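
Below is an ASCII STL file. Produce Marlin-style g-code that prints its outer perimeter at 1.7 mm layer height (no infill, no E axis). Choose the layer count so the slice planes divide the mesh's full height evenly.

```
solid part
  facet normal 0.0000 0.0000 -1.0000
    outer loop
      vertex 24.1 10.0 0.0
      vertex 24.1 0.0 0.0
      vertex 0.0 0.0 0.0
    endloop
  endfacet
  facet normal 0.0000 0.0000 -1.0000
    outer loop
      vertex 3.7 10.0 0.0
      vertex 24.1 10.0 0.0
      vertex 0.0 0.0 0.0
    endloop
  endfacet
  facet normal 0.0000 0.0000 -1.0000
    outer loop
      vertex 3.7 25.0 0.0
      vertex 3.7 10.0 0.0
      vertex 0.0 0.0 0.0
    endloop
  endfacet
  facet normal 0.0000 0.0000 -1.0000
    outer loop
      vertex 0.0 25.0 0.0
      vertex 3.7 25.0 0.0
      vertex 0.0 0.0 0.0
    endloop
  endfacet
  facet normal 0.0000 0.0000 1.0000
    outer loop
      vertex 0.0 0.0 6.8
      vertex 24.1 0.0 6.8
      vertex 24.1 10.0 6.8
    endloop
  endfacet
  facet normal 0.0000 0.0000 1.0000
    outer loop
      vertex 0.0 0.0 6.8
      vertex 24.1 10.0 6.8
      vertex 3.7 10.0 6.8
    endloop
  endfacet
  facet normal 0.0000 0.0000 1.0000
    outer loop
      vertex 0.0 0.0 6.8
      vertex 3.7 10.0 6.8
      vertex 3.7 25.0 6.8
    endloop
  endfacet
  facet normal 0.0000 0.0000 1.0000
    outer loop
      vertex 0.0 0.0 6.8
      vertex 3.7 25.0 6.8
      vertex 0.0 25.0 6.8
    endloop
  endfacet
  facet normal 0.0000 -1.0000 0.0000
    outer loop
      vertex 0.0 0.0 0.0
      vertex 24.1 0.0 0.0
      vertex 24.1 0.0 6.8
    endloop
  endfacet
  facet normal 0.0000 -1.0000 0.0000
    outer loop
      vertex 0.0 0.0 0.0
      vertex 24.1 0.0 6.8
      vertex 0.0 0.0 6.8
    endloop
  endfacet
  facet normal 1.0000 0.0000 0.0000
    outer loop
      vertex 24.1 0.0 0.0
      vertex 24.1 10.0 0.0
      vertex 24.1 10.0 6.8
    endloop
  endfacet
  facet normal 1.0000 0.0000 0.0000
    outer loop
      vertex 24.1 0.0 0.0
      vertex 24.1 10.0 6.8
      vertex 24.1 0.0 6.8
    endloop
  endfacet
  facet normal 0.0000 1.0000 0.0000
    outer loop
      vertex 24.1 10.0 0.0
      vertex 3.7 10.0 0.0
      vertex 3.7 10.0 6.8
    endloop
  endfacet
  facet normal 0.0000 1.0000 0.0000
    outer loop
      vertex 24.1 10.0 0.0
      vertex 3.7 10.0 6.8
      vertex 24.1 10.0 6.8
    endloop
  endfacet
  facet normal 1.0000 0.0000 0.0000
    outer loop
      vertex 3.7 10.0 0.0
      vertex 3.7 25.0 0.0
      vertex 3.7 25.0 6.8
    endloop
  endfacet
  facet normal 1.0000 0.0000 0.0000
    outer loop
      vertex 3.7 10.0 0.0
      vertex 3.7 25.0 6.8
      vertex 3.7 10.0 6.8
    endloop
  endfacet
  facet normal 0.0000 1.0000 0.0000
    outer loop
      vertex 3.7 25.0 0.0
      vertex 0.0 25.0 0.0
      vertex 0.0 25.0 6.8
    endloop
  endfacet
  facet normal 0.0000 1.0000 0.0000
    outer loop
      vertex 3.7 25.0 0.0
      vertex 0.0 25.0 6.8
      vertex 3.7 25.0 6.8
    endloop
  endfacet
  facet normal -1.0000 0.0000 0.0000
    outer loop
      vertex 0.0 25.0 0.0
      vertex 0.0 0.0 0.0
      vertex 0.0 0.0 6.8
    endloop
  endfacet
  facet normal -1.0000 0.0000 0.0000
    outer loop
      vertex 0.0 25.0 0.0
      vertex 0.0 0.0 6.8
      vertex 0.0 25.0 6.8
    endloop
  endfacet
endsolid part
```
; perimeter-only toolpath
G21 ; units = mm
G90 ; absolute positioning
G28 ; home
; layer 1
G0 Z1.7
G0 X0.0 Y0.0
G1 X24.1 Y0.0
G1 X24.1 Y10.0
G1 X3.7 Y10.0
G1 X3.7 Y25.0
G1 X0.0 Y25.0
G1 X0.0 Y0.0
; layer 2
G0 Z3.4
G0 X0.0 Y0.0
G1 X24.1 Y0.0
G1 X24.1 Y10.0
G1 X3.7 Y10.0
G1 X3.7 Y25.0
G1 X0.0 Y25.0
G1 X0.0 Y0.0
; layer 3
G0 Z5.1
G0 X0.0 Y0.0
G1 X24.1 Y0.0
G1 X24.1 Y10.0
G1 X3.7 Y10.0
G1 X3.7 Y25.0
G1 X0.0 Y25.0
G1 X0.0 Y0.0
; layer 4
G0 Z6.8
G0 X0.0 Y0.0
G1 X24.1 Y0.0
G1 X24.1 Y10.0
G1 X3.7 Y10.0
G1 X3.7 Y25.0
G1 X0.0 Y25.0
G1 X0.0 Y0.0
M2 ; end

The solid is an L-shaped prism: outer 24.1 × 25 mm, arm thicknesses ≈ 10 mm (horizontal) and 3.7 mm (vertical), extruded 6.8 mm in z. Slicing at Δz = 1.7 mm — 4 equal slices spanning the solid's height, so layer i sits at z = i·h/4 — gives 4 non-empty perimeters. Each is a 6-segment closed polygon; G0 lifts to the layer z and rapids to the start vertex, then G1 traces the edges.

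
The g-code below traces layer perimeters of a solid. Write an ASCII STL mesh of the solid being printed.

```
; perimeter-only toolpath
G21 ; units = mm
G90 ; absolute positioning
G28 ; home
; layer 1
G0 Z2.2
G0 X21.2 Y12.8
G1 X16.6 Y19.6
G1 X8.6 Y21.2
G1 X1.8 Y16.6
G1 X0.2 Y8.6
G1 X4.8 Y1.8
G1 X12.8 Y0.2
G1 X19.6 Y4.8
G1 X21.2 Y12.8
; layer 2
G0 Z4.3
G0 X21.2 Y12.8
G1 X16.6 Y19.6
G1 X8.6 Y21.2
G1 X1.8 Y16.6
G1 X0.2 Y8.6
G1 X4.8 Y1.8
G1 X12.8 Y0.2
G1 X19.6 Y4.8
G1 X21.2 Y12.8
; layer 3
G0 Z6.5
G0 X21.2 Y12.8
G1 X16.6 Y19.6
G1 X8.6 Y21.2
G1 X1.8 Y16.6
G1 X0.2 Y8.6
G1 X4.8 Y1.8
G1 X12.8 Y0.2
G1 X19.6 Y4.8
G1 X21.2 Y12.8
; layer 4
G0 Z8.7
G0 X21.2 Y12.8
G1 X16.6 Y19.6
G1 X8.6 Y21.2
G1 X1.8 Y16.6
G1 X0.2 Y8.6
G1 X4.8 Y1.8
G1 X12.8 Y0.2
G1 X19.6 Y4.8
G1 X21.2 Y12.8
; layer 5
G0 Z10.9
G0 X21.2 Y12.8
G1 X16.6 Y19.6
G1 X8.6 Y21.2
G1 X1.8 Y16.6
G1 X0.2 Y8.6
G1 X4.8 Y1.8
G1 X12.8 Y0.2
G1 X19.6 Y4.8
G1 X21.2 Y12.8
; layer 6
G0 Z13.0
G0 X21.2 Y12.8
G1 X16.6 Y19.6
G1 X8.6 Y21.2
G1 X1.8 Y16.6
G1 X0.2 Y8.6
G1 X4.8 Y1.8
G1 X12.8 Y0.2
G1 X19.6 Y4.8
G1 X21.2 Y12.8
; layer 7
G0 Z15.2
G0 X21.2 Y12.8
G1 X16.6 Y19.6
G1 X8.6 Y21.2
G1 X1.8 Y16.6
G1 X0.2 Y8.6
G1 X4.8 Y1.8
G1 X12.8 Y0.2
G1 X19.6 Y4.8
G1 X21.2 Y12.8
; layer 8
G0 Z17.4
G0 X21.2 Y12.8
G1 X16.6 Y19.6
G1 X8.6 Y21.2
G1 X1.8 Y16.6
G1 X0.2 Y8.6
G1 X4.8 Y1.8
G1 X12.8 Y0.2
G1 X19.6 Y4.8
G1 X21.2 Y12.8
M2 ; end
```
solid part
  facet normal 0.0000 0.0000 -1.0000
    outer loop
      vertex 8.6 21.2 0.0
      vertex 16.6 19.6 0.0
      vertex 21.2 12.8 0.0
    endloop
  endfacet
  facet normal 0.0000 0.0000 -1.0000
    outer loop
      vertex 1.8 16.6 0.0
      vertex 8.6 21.2 0.0
      vertex 21.2 12.8 0.0
    endloop
  endfacet
  facet normal 0.0000 0.0000 -1.0000
    outer loop
      vertex 0.2 8.6 0.0
      vertex 1.8 16.6 0.0
      vertex 21.2 12.8 0.0
    endloop
  endfacet
  facet normal 0.0000 0.0000 -1.0000
    outer loop
      vertex 4.8 1.8 0.0
      vertex 0.2 8.6 0.0
      vertex 21.2 12.8 0.0
    endloop
  endfacet
  facet normal 0.0000 0.0000 -1.0000
    outer loop
      vertex 12.8 0.2 0.0
      vertex 4.8 1.8 0.0
      vertex 21.2 12.8 0.0
    endloop
  endfacet
  facet normal 0.0000 0.0000 -1.0000
    outer loop
      vertex 19.6 4.8 0.0
      vertex 12.8 0.2 0.0
      vertex 21.2 12.8 0.0
    endloop
  endfacet
  facet normal 0.0000 0.0000 1.0000
    outer loop
      vertex 21.2 12.8 17.4
      vertex 16.6 19.6 17.4
      vertex 8.6 21.2 17.4
    endloop
  endfacet
  facet normal 0.0000 0.0000 1.0000
    outer loop
      vertex 21.2 12.8 17.4
      vertex 8.6 21.2 17.4
      vertex 1.8 16.6 17.4
    endloop
  endfacet
  facet normal 0.0000 0.0000 1.0000
    outer loop
      vertex 21.2 12.8 17.4
      vertex 1.8 16.6 17.4
      vertex 0.2 8.6 17.4
    endloop
  endfacet
  facet normal 0.0000 0.0000 1.0000
    outer loop
      vertex 21.2 12.8 17.4
      vertex 0.2 8.6 17.4
      vertex 4.8 1.8 17.4
    endloop
  endfacet
  facet normal 0.0000 0.0000 1.0000
    outer loop
      vertex 21.2 12.8 17.4
      vertex 4.8 1.8 17.4
      vertex 12.8 0.2 17.4
    endloop
  endfacet
  facet normal 0.0000 0.0000 1.0000
    outer loop
      vertex 21.2 12.8 17.4
      vertex 12.8 0.2 17.4
      vertex 19.6 4.8 17.4
    endloop
  endfacet
  facet normal 0.8283 0.5603 0.0000
    outer loop
      vertex 21.2 12.8 0.0
      vertex 16.6 19.6 0.0
      vertex 16.6 19.6 17.4
    endloop
  endfacet
  facet normal 0.8283 0.5603 0.0000
    outer loop
      vertex 21.2 12.8 0.0
      vertex 16.6 19.6 17.4
      vertex 21.2 12.8 17.4
    endloop
  endfacet
  facet normal 0.1961 0.9806 0.0000
    outer loop
      vertex 16.6 19.6 0.0
      vertex 8.6 21.2 0.0
      vertex 8.6 21.2 17.4
    endloop
  endfacet
  facet normal 0.1961 0.9806 0.0000
    outer loop
      vertex 16.6 19.6 0.0
      vertex 8.6 21.2 17.4
      vertex 16.6 19.6 17.4
    endloop
  endfacet
  facet normal -0.5603 0.8283 0.0000
    outer loop
      vertex 8.6 21.2 0.0
      vertex 1.8 16.6 0.0
      vertex 1.8 16.6 17.4
    endloop
  endfacet
  facet normal -0.5603 0.8283 0.0000
    outer loop
      vertex 8.6 21.2 0.0
      vertex 1.8 16.6 17.4
      vertex 8.6 21.2 17.4
    endloop
  endfacet
  facet normal -0.9806 0.1961 0.0000
    outer loop
      vertex 1.8 16.6 0.0
      vertex 0.2 8.6 0.0
      vertex 0.2 8.6 17.4
    endloop
  endfacet
  facet normal -0.9806 0.1961 0.0000
    outer loop
      vertex 1.8 16.6 0.0
      vertex 0.2 8.6 17.4
      vertex 1.8 16.6 17.4
    endloop
  endfacet
  facet normal -0.8283 -0.5603 0.0000
    outer loop
      vertex 0.2 8.6 0.0
      vertex 4.8 1.8 0.0
      vertex 4.8 1.8 17.4
    endloop
  endfacet
  facet normal -0.8283 -0.5603 0.0000
    outer loop
      vertex 0.2 8.6 0.0
      vertex 4.8 1.8 17.4
      vertex 0.2 8.6 17.4
    endloop
  endfacet
  facet normal -0.1961 -0.9806 0.0000
    outer loop
      vertex 4.8 1.8 0.0
      vertex 12.8 0.2 0.0
      vertex 12.8 0.2 17.4
    endloop
  endfacet
  facet normal -0.1961 -0.9806 0.0000
    outer loop
      vertex 4.8 1.8 0.0
      vertex 12.8 0.2 17.4
      vertex 4.8 1.8 17.4
    endloop
  endfacet
  facet normal 0.5603 -0.8283 0.0000
    outer loop
      vertex 12.8 0.2 0.0
      vertex 19.6 4.8 0.0
      vertex 19.6 4.8 17.4
    endloop
  endfacet
  facet normal 0.5603 -0.8283 0.0000
    outer loop
      vertex 12.8 0.2 0.0
      vertex 19.6 4.8 17.4
      vertex 12.8 0.2 17.4
    endloop
  endfacet
  facet normal 0.9806 -0.1961 0.0000
    outer loop
      vertex 19.6 4.8 0.0
      vertex 21.2 12.8 0.0
      vertex 21.2 12.8 17.4
    endloop
  endfacet
  facet normal 0.9806 -0.1961 0.0000
    outer loop
      vertex 19.6 4.8 0.0
      vertex 21.2 12.8 17.4
      vertex 19.6 4.8 17.4
    endloop
  endfacet
endsolid part

The G0 Z moves step by Δz≈2.2 mm. Every layer's G1 loop is the same polygon, so the solid is a straight extrusion of it from z=0 to z≈17.4. Closing with flat bottom and top caps and triangulating gives 28 facets — a regular 8-sided prism (a cylinder approximated with 8 flat sides), circumscribed radius ≈ 10.7 mm, height ≈ 17.4 mm.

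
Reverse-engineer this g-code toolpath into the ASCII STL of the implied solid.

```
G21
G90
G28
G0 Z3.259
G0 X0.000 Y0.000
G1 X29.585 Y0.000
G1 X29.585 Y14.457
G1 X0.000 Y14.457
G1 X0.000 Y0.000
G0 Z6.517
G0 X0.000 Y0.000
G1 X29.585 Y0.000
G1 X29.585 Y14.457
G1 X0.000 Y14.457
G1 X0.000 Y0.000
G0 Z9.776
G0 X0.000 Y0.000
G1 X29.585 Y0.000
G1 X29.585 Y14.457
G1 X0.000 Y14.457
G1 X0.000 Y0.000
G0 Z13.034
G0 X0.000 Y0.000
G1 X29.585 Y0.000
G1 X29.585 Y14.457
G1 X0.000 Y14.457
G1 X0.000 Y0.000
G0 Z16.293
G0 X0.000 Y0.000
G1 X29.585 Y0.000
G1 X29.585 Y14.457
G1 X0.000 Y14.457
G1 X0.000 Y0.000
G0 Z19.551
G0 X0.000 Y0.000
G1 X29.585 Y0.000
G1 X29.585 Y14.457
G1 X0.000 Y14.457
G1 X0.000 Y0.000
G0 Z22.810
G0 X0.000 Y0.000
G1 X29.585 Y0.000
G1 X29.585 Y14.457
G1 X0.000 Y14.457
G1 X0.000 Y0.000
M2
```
solid part
  facet normal 0.0000 0.0000 -1.0000
    outer loop
      vertex 29.585 14.457 0.000
      vertex 29.585 0.000 0.000
      vertex 0.000 0.000 0.000
    endloop
  endfacet
  facet normal 0.0000 0.0000 -1.0000
    outer loop
      vertex 0.000 14.457 0.000
      vertex 29.585 14.457 0.000
      vertex 0.000 0.000 0.000
    endloop
  endfacet
  facet normal 0.0000 0.0000 1.0000
    outer loop
      vertex 0.000 0.000 22.810
      vertex 29.585 0.000 22.810
      vertex 29.585 14.457 22.810
    endloop
  endfacet
  facet normal 0.0000 0.0000 1.0000
    outer loop
      vertex 0.000 0.000 22.810
      vertex 29.585 14.457 22.810
      vertex 0.000 14.457 22.810
    endloop
  endfacet
  facet normal 0.0000 -1.0000 0.0000
    outer loop
      vertex 0.000 0.000 0.000
      vertex 29.585 0.000 0.000
      vertex 29.585 0.000 22.810
    endloop
  endfacet
  facet normal 0.0000 -1.0000 0.0000
    outer loop
      vertex 0.000 0.000 0.000
      vertex 29.585 0.000 22.810
      vertex 0.000 0.000 22.810
    endloop
  endfacet
  facet normal 0.0000 1.0000 0.0000
    outer loop
      vertex 29.585 14.457 22.810
      vertex 29.585 14.457 0.000
      vertex 0.000 14.457 0.000
    endloop
  endfacet
  facet normal 0.0000 1.0000 0.0000
    outer loop
      vertex 0.000 14.457 22.810
      vertex 29.585 14.457 22.810
      vertex 0.000 14.457 0.000
    endloop
  endfacet
  facet normal -1.0000 0.0000 0.0000
    outer loop
      vertex 0.000 14.457 22.810
      vertex 0.000 14.457 0.000
      vertex 0.000 0.000 0.000
    endloop
  endfacet
  facet normal -1.0000 0.0000 0.0000
    outer loop
      vertex 0.000 0.000 22.810
      vertex 0.000 14.457 22.810
      vertex 0.000 0.000 0.000
    endloop
  endfacet
  facet normal 1.0000 0.0000 0.0000
    outer loop
      vertex 29.585 0.000 0.000
      vertex 29.585 14.457 0.000
      vertex 29.585 14.457 22.810
    endloop
  endfacet
  facet normal 1.0000 0.0000 0.0000
    outer loop
      vertex 29.585 0.000 0.000
      vertex 29.585 14.457 22.810
      vertex 29.585 0.000 22.810
    endloop
  endfacet
endsolid part

The G0 Z moves step by Δz≈3.259 mm. Every layer's G1 loop is the same polygon, so the solid is a straight extrusion of it from z=0 to z≈22.8. Closing with flat bottom and top caps and triangulating gives 12 facets — a rectangular box, roughly 29.6 × 14.5 mm footprint and 22.8 mm tall.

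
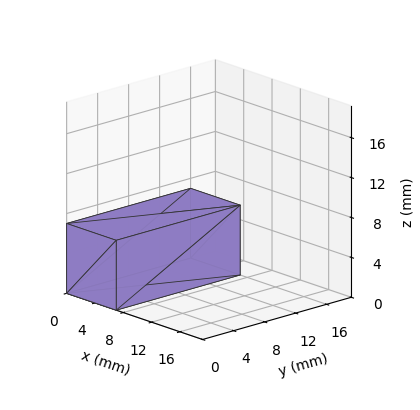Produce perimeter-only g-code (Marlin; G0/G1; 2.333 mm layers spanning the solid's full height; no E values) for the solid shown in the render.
Reading the render: the shape is a rectangular box, roughly 7 × 16 mm footprint and 7 mm tall (dimensions read to the nearest mm from the axis ticks). For the g-code, the solid's height is divided into equal slices at the stated Δz and each level perimeter traced with G1 moves after a G0 lift.

; perimeter-only toolpath
G21 ; units = mm
G90 ; absolute positioning
G28 ; home
; layer 1
G0 Z2.333
G0 X0.000 Y0.000
G1 X7.000 Y0.000
G1 X7.000 Y16.000
G1 X0.000 Y16.000
G1 X0.000 Y0.000
; layer 2
G0 Z4.667
G0 X0.000 Y0.000
G1 X7.000 Y0.000
G1 X7.000 Y16.000
G1 X0.000 Y16.000
G1 X0.000 Y0.000
; layer 3
G0 Z7.000
G0 X0.000 Y0.000
G1 X7.000 Y0.000
G1 X7.000 Y16.000
G1 X0.000 Y16.000
G1 X0.000 Y0.000
M2 ; end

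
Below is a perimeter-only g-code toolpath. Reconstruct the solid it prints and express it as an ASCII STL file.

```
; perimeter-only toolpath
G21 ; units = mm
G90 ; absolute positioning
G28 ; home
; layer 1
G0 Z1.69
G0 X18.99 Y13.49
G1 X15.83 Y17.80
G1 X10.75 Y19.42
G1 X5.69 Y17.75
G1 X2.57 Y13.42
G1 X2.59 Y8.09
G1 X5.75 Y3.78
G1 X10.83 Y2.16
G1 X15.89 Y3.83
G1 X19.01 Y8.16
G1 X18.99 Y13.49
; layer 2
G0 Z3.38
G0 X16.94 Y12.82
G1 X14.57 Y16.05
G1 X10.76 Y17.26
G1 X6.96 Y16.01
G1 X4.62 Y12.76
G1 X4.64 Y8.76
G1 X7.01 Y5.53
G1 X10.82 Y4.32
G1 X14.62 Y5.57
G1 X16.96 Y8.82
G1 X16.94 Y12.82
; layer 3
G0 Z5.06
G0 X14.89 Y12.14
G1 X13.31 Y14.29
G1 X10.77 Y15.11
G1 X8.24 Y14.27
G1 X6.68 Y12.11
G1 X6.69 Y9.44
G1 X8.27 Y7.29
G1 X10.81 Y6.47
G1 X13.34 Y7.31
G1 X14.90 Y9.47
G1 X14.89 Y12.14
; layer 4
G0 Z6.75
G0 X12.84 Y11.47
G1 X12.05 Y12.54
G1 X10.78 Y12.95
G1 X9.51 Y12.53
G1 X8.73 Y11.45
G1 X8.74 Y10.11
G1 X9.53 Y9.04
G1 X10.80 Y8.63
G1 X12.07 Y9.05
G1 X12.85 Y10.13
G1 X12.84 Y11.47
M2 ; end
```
solid part
  facet normal 0.0000 0.0000 -1.0000
    outer loop
      vertex 10.74 21.58 0.00
      vertex 17.09 19.55 0.00
      vertex 21.04 14.17 0.00
    endloop
  endfacet
  facet normal 0.0000 0.0000 -1.0000
    outer loop
      vertex 4.41 19.49 0.00
      vertex 10.74 21.58 0.00
      vertex 21.04 14.17 0.00
    endloop
  endfacet
  facet normal 0.0000 0.0000 -1.0000
    outer loop
      vertex 0.51 14.08 0.00
      vertex 4.41 19.49 0.00
      vertex 21.04 14.17 0.00
    endloop
  endfacet
  facet normal 0.0000 0.0000 -1.0000
    outer loop
      vertex 0.54 7.41 0.00
      vertex 0.51 14.08 0.00
      vertex 21.04 14.17 0.00
    endloop
  endfacet
  facet normal 0.0000 0.0000 -1.0000
    outer loop
      vertex 4.49 2.03 0.00
      vertex 0.54 7.41 0.00
      vertex 21.04 14.17 0.00
    endloop
  endfacet
  facet normal 0.0000 0.0000 -1.0000
    outer loop
      vertex 10.84 0.00 0.00
      vertex 4.49 2.03 0.00
      vertex 21.04 14.17 0.00
    endloop
  endfacet
  facet normal 0.0000 0.0000 -1.0000
    outer loop
      vertex 17.17 2.09 0.00
      vertex 10.84 0.00 0.00
      vertex 21.04 14.17 0.00
    endloop
  endfacet
  facet normal 0.0000 0.0000 -1.0000
    outer loop
      vertex 21.07 7.50 0.00
      vertex 17.17 2.09 0.00
      vertex 21.04 14.17 0.00
    endloop
  endfacet
  facet normal 0.5120 0.3759 0.7724
    outer loop
      vertex 21.04 14.17 0.00
      vertex 17.09 19.55 0.00
      vertex 10.79 10.79 8.44
    endloop
  endfacet
  facet normal 0.1934 0.6050 0.7723
    outer loop
      vertex 17.09 19.55 0.00
      vertex 10.74 21.58 0.00
      vertex 10.79 10.79 8.44
    endloop
  endfacet
  facet normal -0.1992 0.6032 0.7723
    outer loop
      vertex 10.74 21.58 0.00
      vertex 4.41 19.49 0.00
      vertex 10.79 10.79 8.44
    endloop
  endfacet
  facet normal -0.5152 0.3714 0.7724
    outer loop
      vertex 4.41 19.49 0.00
      vertex 0.51 14.08 0.00
      vertex 10.79 10.79 8.44
    endloop
  endfacet
  facet normal -0.6351 -0.0029 0.7724
    outer loop
      vertex 0.51 14.08 0.00
      vertex 0.54 7.41 0.00
      vertex 10.79 10.79 8.44
    endloop
  endfacet
  facet normal -0.5120 -0.3759 0.7724
    outer loop
      vertex 0.54 7.41 0.00
      vertex 4.49 2.03 0.00
      vertex 10.79 10.79 8.44
    endloop
  endfacet
  facet normal -0.1934 -0.6050 0.7723
    outer loop
      vertex 4.49 2.03 0.00
      vertex 10.84 0.00 0.00
      vertex 10.79 10.79 8.44
    endloop
  endfacet
  facet normal 0.1992 -0.6032 0.7723
    outer loop
      vertex 10.84 0.00 0.00
      vertex 17.17 2.09 0.00
      vertex 10.79 10.79 8.44
    endloop
  endfacet
  facet normal 0.5152 -0.3714 0.7724
    outer loop
      vertex 17.17 2.09 0.00
      vertex 21.07 7.50 0.00
      vertex 10.79 10.79 8.44
    endloop
  endfacet
  facet normal 0.6351 0.0029 0.7724
    outer loop
      vertex 21.07 7.50 0.00
      vertex 21.04 14.17 0.00
      vertex 10.79 10.79 8.44
    endloop
  endfacet
endsolid part

The G0 Z moves step by Δz≈1.69 mm. The G1 loops shrink linearly with z, so the solid tapers from its base footprint up to z≈8.44. Closing with a flat bottom cap and the tapered top and triangulating gives 18 facets — a regular 10-sided pyramid, base circumscribed radius ≈ 10.8 mm, apex at z ≈ 8.44 mm.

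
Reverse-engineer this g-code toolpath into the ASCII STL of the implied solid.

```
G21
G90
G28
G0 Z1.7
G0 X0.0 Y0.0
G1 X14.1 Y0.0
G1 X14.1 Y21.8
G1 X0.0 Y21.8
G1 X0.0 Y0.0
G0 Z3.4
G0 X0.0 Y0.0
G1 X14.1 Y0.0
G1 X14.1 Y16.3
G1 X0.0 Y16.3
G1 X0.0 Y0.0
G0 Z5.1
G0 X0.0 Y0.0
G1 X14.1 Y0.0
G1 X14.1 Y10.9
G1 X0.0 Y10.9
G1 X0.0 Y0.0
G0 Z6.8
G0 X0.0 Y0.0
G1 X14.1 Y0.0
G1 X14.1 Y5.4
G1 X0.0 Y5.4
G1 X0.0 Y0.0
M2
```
solid part
  facet normal 0.0000 0.0000 -1.0000
    outer loop
      vertex 14.1 27.2 0.0
      vertex 14.1 0.0 0.0
      vertex 0.0 0.0 0.0
    endloop
  endfacet
  facet normal 0.0000 0.0000 -1.0000
    outer loop
      vertex 0.0 27.2 0.0
      vertex 14.1 27.2 0.0
      vertex 0.0 0.0 0.0
    endloop
  endfacet
  facet normal 0.0000 -1.0000 0.0000
    outer loop
      vertex 0.0 0.0 0.0
      vertex 14.1 0.0 0.0
      vertex 14.1 0.0 8.5
    endloop
  endfacet
  facet normal 0.0000 -1.0000 0.0000
    outer loop
      vertex 0.0 0.0 0.0
      vertex 14.1 0.0 8.5
      vertex 0.0 0.0 8.5
    endloop
  endfacet
  facet normal 0.0000 0.2983 0.9545
    outer loop
      vertex 0.0 0.0 8.5
      vertex 14.1 0.0 8.5
      vertex 14.1 27.2 0.0
    endloop
  endfacet
  facet normal 0.0000 0.2983 0.9545
    outer loop
      vertex 0.0 0.0 8.5
      vertex 14.1 27.2 0.0
      vertex 0.0 27.2 0.0
    endloop
  endfacet
  facet normal -1.0000 0.0000 0.0000
    outer loop
      vertex 0.0 0.0 8.5
      vertex 0.0 27.2 0.0
      vertex 0.0 0.0 0.0
    endloop
  endfacet
  facet normal 1.0000 0.0000 0.0000
    outer loop
      vertex 14.1 0.0 0.0
      vertex 14.1 27.2 0.0
      vertex 14.1 0.0 8.5
    endloop
  endfacet
endsolid part

The G0 Z moves step by Δz≈1.7 mm. The G1 loops shrink linearly with z, so the solid tapers from its base footprint up to z≈8.5. Closing with a flat bottom cap and the tapered top and triangulating gives 8 facets — a wedge (ramp): 14.1 × 27.2 mm base, rising to 8.5 mm along the y=0 edge and sloping linearly to z=0 at y=27.2.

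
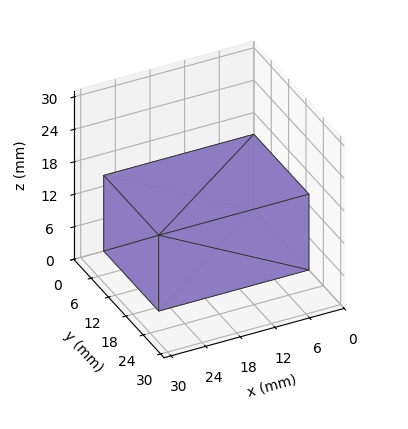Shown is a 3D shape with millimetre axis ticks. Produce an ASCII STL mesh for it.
Reading the render: the shape is a rectangular box, roughly 26 × 19 mm footprint and 14 mm tall (dimensions read to the nearest mm from the axis ticks). For the STL, each face is triangulated and given an outward normal.

solid part
  facet normal 0.0000 0.0000 -1.0000
    outer loop
      vertex 26.000 19.000 0.000
      vertex 26.000 0.000 0.000
      vertex 0.000 0.000 0.000
    endloop
  endfacet
  facet normal 0.0000 0.0000 -1.0000
    outer loop
      vertex 0.000 19.000 0.000
      vertex 26.000 19.000 0.000
      vertex 0.000 0.000 0.000
    endloop
  endfacet
  facet normal 0.0000 0.0000 1.0000
    outer loop
      vertex 0.000 0.000 14.000
      vertex 26.000 0.000 14.000
      vertex 26.000 19.000 14.000
    endloop
  endfacet
  facet normal 0.0000 0.0000 1.0000
    outer loop
      vertex 0.000 0.000 14.000
      vertex 26.000 19.000 14.000
      vertex 0.000 19.000 14.000
    endloop
  endfacet
  facet normal 0.0000 -1.0000 0.0000
    outer loop
      vertex 0.000 0.000 0.000
      vertex 26.000 0.000 0.000
      vertex 26.000 0.000 14.000
    endloop
  endfacet
  facet normal 0.0000 -1.0000 0.0000
    outer loop
      vertex 0.000 0.000 0.000
      vertex 26.000 0.000 14.000
      vertex 0.000 0.000 14.000
    endloop
  endfacet
  facet normal 0.0000 1.0000 0.0000
    outer loop
      vertex 26.000 19.000 14.000
      vertex 26.000 19.000 0.000
      vertex 0.000 19.000 0.000
    endloop
  endfacet
  facet normal 0.0000 1.0000 0.0000
    outer loop
      vertex 0.000 19.000 14.000
      vertex 26.000 19.000 14.000
      vertex 0.000 19.000 0.000
    endloop
  endfacet
  facet normal -1.0000 0.0000 0.0000
    outer loop
      vertex 0.000 19.000 14.000
      vertex 0.000 19.000 0.000
      vertex 0.000 0.000 0.000
    endloop
  endfacet
  facet normal -1.0000 0.0000 0.0000
    outer loop
      vertex 0.000 0.000 14.000
      vertex 0.000 19.000 14.000
      vertex 0.000 0.000 0.000
    endloop
  endfacet
  facet normal 1.0000 0.0000 0.0000
    outer loop
      vertex 26.000 0.000 0.000
      vertex 26.000 19.000 0.000
      vertex 26.000 19.000 14.000
    endloop
  endfacet
  facet normal 1.0000 0.0000 0.0000
    outer loop
      vertex 26.000 0.000 0.000
      vertex 26.000 19.000 14.000
      vertex 26.000 0.000 14.000
    endloop
  endfacet
endsolid part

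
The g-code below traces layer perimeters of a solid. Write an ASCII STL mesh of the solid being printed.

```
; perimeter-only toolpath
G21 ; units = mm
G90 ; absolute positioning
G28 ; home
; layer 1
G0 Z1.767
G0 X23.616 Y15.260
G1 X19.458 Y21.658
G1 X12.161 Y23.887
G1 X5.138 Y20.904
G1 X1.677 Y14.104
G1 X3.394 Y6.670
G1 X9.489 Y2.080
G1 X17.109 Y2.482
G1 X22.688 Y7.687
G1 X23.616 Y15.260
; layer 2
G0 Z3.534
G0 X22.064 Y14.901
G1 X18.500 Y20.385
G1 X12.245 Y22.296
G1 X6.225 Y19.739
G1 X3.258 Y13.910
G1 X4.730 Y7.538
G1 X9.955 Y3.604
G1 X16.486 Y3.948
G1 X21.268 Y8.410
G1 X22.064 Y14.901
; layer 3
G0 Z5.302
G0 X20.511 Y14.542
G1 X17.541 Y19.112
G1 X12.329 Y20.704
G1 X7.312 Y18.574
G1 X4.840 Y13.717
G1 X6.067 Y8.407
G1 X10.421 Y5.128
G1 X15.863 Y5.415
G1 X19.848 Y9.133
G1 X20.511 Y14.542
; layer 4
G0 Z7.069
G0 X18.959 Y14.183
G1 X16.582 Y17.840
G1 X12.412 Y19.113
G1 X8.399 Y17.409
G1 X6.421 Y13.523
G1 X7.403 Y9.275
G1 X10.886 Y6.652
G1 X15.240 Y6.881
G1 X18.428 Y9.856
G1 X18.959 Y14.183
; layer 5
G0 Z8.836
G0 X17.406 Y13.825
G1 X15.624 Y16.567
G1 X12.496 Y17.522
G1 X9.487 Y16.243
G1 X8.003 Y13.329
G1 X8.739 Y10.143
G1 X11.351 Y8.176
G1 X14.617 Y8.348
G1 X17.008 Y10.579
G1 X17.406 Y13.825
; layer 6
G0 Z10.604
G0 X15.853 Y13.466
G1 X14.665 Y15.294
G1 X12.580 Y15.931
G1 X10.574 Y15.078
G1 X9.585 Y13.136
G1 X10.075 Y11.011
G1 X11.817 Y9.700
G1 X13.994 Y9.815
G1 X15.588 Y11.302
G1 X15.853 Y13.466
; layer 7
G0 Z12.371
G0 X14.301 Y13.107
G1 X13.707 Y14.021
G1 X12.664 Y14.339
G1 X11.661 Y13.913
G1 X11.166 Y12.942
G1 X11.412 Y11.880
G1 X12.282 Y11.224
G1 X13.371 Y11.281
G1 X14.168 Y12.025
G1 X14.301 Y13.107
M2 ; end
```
solid part
  facet normal 0.0000 0.0000 -1.0000
    outer loop
      vertex 12.077 25.478 0.000
      vertex 20.417 22.931 0.000
      vertex 25.169 15.619 0.000
    endloop
  endfacet
  facet normal 0.0000 0.0000 -1.0000
    outer loop
      vertex 4.051 22.069 0.000
      vertex 12.077 25.478 0.000
      vertex 25.169 15.619 0.000
    endloop
  endfacet
  facet normal 0.0000 0.0000 -1.0000
    outer loop
      vertex 0.095 14.298 0.000
      vertex 4.051 22.069 0.000
      vertex 25.169 15.619 0.000
    endloop
  endfacet
  facet normal 0.0000 0.0000 -1.0000
    outer loop
      vertex 2.058 5.802 0.000
      vertex 0.095 14.298 0.000
      vertex 25.169 15.619 0.000
    endloop
  endfacet
  facet normal 0.0000 0.0000 -1.0000
    outer loop
      vertex 9.024 0.556 0.000
      vertex 2.058 5.802 0.000
      vertex 25.169 15.619 0.000
    endloop
  endfacet
  facet normal 0.0000 0.0000 -1.0000
    outer loop
      vertex 17.732 1.015 0.000
      vertex 9.024 0.556 0.000
      vertex 25.169 15.619 0.000
    endloop
  endfacet
  facet normal 0.0000 0.0000 -1.0000
    outer loop
      vertex 24.108 6.964 0.000
      vertex 17.732 1.015 0.000
      vertex 25.169 15.619 0.000
    endloop
  endfacet
  facet normal 0.6397 0.4157 0.6465
    outer loop
      vertex 25.169 15.619 0.000
      vertex 20.417 22.931 0.000
      vertex 12.748 12.748 14.138
    endloop
  endfacet
  facet normal 0.2228 0.7297 0.6464
    outer loop
      vertex 20.417 22.931 0.000
      vertex 12.077 25.478 0.000
      vertex 12.748 12.748 14.138
    endloop
  endfacet
  facet normal -0.2983 0.7022 0.6465
    outer loop
      vertex 12.077 25.478 0.000
      vertex 4.051 22.069 0.000
      vertex 12.748 12.748 14.138
    endloop
  endfacet
  facet normal -0.6799 0.3461 0.6465
    outer loop
      vertex 4.051 22.069 0.000
      vertex 0.095 14.298 0.000
      vertex 12.748 12.748 14.138
    endloop
  endfacet
  facet normal -0.7434 -0.1718 0.6465
    outer loop
      vertex 0.095 14.298 0.000
      vertex 2.058 5.802 0.000
      vertex 12.748 12.748 14.138
    endloop
  endfacet
  facet normal -0.4590 -0.6095 0.6465
    outer loop
      vertex 2.058 5.802 0.000
      vertex 9.024 0.556 0.000
      vertex 12.748 12.748 14.138
    endloop
  endfacet
  facet normal 0.0402 -0.7619 0.6465
    outer loop
      vertex 9.024 0.556 0.000
      vertex 17.732 1.015 0.000
      vertex 12.748 12.748 14.138
    endloop
  endfacet
  facet normal 0.5205 -0.5579 0.6464
    outer loop
      vertex 17.732 1.015 0.000
      vertex 24.108 6.964 0.000
      vertex 12.748 12.748 14.138
    endloop
  endfacet
  facet normal 0.7573 -0.0928 0.6465
    outer loop
      vertex 24.108 6.964 0.000
      vertex 25.169 15.619 0.000
      vertex 12.748 12.748 14.138
    endloop
  endfacet
endsolid part

The G0 Z moves step by Δz≈1.767 mm. The G1 loops shrink linearly with z, so the solid tapers from its base footprint up to z≈14.1. Closing with a flat bottom cap and the tapered top and triangulating gives 16 facets — a regular 9-sided pyramid, base circumscribed radius ≈ 12.7 mm, apex at z ≈ 14.1 mm.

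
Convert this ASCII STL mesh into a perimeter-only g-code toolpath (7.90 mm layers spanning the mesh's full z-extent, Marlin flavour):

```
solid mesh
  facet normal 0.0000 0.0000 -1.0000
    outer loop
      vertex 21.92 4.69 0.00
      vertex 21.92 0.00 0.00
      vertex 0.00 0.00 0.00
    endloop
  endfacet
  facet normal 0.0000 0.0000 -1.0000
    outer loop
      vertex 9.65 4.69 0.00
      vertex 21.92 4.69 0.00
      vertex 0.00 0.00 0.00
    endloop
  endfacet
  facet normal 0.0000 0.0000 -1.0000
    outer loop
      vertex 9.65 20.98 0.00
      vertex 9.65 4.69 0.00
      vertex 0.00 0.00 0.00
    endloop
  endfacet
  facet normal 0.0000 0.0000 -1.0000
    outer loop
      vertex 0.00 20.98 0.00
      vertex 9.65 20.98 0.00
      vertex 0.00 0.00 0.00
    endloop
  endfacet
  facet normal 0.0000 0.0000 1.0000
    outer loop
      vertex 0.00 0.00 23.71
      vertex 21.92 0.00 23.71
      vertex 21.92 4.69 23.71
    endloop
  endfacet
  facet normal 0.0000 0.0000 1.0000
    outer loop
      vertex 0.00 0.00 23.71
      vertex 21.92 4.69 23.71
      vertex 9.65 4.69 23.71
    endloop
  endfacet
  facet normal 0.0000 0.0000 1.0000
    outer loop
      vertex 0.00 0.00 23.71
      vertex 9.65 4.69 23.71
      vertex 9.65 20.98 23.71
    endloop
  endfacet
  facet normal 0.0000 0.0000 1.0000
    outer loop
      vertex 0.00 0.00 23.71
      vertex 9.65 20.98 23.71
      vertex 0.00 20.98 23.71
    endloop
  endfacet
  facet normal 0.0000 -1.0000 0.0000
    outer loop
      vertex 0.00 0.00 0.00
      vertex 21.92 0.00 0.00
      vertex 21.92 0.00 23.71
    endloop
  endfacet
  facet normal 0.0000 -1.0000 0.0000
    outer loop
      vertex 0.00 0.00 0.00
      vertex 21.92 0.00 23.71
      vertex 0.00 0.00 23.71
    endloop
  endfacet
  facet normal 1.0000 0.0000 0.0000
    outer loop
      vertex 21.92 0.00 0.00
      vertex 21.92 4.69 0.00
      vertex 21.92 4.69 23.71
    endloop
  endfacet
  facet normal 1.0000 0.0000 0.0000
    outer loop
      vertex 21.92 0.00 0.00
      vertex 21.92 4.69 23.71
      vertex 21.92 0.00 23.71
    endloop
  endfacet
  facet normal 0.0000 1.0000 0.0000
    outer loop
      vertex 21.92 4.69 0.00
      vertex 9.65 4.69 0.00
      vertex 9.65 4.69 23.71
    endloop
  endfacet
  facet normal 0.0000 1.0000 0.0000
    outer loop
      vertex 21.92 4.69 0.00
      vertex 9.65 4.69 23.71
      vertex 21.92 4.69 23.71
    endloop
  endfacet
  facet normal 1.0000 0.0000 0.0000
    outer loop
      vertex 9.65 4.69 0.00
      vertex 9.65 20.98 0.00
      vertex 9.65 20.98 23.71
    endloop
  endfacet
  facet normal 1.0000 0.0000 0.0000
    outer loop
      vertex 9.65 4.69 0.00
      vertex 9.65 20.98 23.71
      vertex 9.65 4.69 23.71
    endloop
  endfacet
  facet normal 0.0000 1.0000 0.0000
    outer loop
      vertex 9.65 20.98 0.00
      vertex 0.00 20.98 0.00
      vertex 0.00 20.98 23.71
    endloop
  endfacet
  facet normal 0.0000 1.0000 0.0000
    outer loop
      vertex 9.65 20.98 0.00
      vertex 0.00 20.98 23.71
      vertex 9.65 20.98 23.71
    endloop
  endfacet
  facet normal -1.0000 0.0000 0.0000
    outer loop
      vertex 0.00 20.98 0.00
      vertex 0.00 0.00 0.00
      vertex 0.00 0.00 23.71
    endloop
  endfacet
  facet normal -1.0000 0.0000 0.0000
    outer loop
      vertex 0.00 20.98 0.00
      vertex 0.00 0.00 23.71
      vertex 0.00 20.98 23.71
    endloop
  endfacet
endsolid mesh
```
; perimeter-only toolpath
G21 ; units = mm
G90 ; absolute positioning
G28 ; home
; layer 1
G0 Z7.90
G0 X0.00 Y0.00
G1 X21.92 Y0.00
G1 X21.92 Y4.69
G1 X9.65 Y4.69
G1 X9.65 Y20.98
G1 X0.00 Y20.98
G1 X0.00 Y0.00
; layer 2
G0 Z15.81
G0 X0.00 Y0.00
G1 X21.92 Y0.00
G1 X21.92 Y4.69
G1 X9.65 Y4.69
G1 X9.65 Y20.98
G1 X0.00 Y20.98
G1 X0.00 Y0.00
; layer 3
G0 Z23.71
G0 X0.00 Y0.00
G1 X21.92 Y0.00
G1 X21.92 Y4.69
G1 X9.65 Y4.69
G1 X9.65 Y20.98
G1 X0.00 Y20.98
G1 X0.00 Y0.00
M2 ; end

The solid is an L-shaped prism: outer 21.9 × 21 mm, arm thicknesses ≈ 4.69 mm (horizontal) and 9.65 mm (vertical), extruded 23.7 mm in z. Slicing at Δz = 7.90 mm — 3 equal slices spanning the solid's height, so layer i sits at z = i·h/3 — gives 3 non-empty perimeters. Each is a 6-segment closed polygon; G0 lifts to the layer z and rapids to the start vertex, then G1 traces the edges.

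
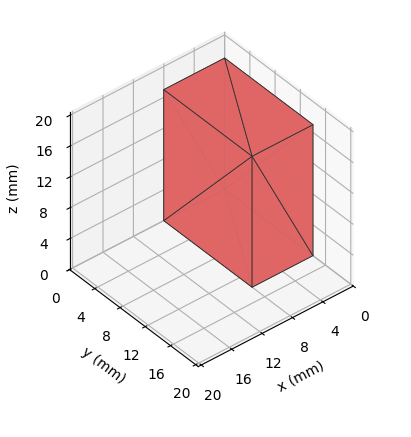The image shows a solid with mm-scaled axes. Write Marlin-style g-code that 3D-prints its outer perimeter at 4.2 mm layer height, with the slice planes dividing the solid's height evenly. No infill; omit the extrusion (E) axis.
Reading the render: the shape is a rectangular box, roughly 8 × 14 mm footprint and 17 mm tall (dimensions read to the nearest mm from the axis ticks). For the g-code, the solid's height is divided into equal slices at the stated Δz and each level perimeter traced with G1 moves after a G0 lift.

; perimeter-only toolpath
G21 ; units = mm
G90 ; absolute positioning
G28 ; home
; layer 1
G0 Z4.2
G0 X0.0 Y0.0
G1 X8.0 Y0.0
G1 X8.0 Y14.0
G1 X0.0 Y14.0
G1 X0.0 Y0.0
; layer 2
G0 Z8.5
G0 X0.0 Y0.0
G1 X8.0 Y0.0
G1 X8.0 Y14.0
G1 X0.0 Y14.0
G1 X0.0 Y0.0
; layer 3
G0 Z12.8
G0 X0.0 Y0.0
G1 X8.0 Y0.0
G1 X8.0 Y14.0
G1 X0.0 Y14.0
G1 X0.0 Y0.0
; layer 4
G0 Z17.0
G0 X0.0 Y0.0
G1 X8.0 Y0.0
G1 X8.0 Y14.0
G1 X0.0 Y14.0
G1 X0.0 Y0.0
M2 ; end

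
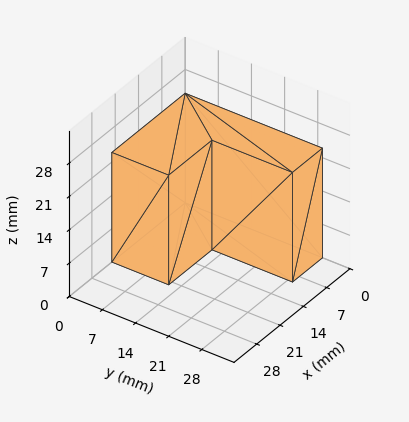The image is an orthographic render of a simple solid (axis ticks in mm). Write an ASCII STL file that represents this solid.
Reading the render: the shape is an L-shaped prism: outer 22 × 29 mm, arm thicknesses ≈ 12 mm (horizontal) and 9 mm (vertical), extruded 23 mm in z (dimensions read to the nearest mm from the axis ticks). For the STL, each face is triangulated and given an outward normal.

solid part
  facet normal 0.0000 0.0000 -1.0000
    outer loop
      vertex 22.0 12.0 0.0
      vertex 22.0 0.0 0.0
      vertex 0.0 0.0 0.0
    endloop
  endfacet
  facet normal 0.0000 0.0000 -1.0000
    outer loop
      vertex 9.0 12.0 0.0
      vertex 22.0 12.0 0.0
      vertex 0.0 0.0 0.0
    endloop
  endfacet
  facet normal 0.0000 0.0000 -1.0000
    outer loop
      vertex 9.0 29.0 0.0
      vertex 9.0 12.0 0.0
      vertex 0.0 0.0 0.0
    endloop
  endfacet
  facet normal 0.0000 0.0000 -1.0000
    outer loop
      vertex 0.0 29.0 0.0
      vertex 9.0 29.0 0.0
      vertex 0.0 0.0 0.0
    endloop
  endfacet
  facet normal 0.0000 0.0000 1.0000
    outer loop
      vertex 0.0 0.0 23.0
      vertex 22.0 0.0 23.0
      vertex 22.0 12.0 23.0
    endloop
  endfacet
  facet normal 0.0000 0.0000 1.0000
    outer loop
      vertex 0.0 0.0 23.0
      vertex 22.0 12.0 23.0
      vertex 9.0 12.0 23.0
    endloop
  endfacet
  facet normal 0.0000 0.0000 1.0000
    outer loop
      vertex 0.0 0.0 23.0
      vertex 9.0 12.0 23.0
      vertex 9.0 29.0 23.0
    endloop
  endfacet
  facet normal 0.0000 0.0000 1.0000
    outer loop
      vertex 0.0 0.0 23.0
      vertex 9.0 29.0 23.0
      vertex 0.0 29.0 23.0
    endloop
  endfacet
  facet normal 0.0000 -1.0000 0.0000
    outer loop
      vertex 0.0 0.0 0.0
      vertex 22.0 0.0 0.0
      vertex 22.0 0.0 23.0
    endloop
  endfacet
  facet normal 0.0000 -1.0000 0.0000
    outer loop
      vertex 0.0 0.0 0.0
      vertex 22.0 0.0 23.0
      vertex 0.0 0.0 23.0
    endloop
  endfacet
  facet normal 1.0000 0.0000 0.0000
    outer loop
      vertex 22.0 0.0 0.0
      vertex 22.0 12.0 0.0
      vertex 22.0 12.0 23.0
    endloop
  endfacet
  facet normal 1.0000 0.0000 0.0000
    outer loop
      vertex 22.0 0.0 0.0
      vertex 22.0 12.0 23.0
      vertex 22.0 0.0 23.0
    endloop
  endfacet
  facet normal 0.0000 1.0000 0.0000
    outer loop
      vertex 22.0 12.0 0.0
      vertex 9.0 12.0 0.0
      vertex 9.0 12.0 23.0
    endloop
  endfacet
  facet normal 0.0000 1.0000 0.0000
    outer loop
      vertex 22.0 12.0 0.0
      vertex 9.0 12.0 23.0
      vertex 22.0 12.0 23.0
    endloop
  endfacet
  facet normal 1.0000 0.0000 0.0000
    outer loop
      vertex 9.0 12.0 0.0
      vertex 9.0 29.0 0.0
      vertex 9.0 29.0 23.0
    endloop
  endfacet
  facet normal 1.0000 0.0000 0.0000
    outer loop
      vertex 9.0 12.0 0.0
      vertex 9.0 29.0 23.0
      vertex 9.0 12.0 23.0
    endloop
  endfacet
  facet normal 0.0000 1.0000 0.0000
    outer loop
      vertex 9.0 29.0 0.0
      vertex 0.0 29.0 0.0
      vertex 0.0 29.0 23.0
    endloop
  endfacet
  facet normal 0.0000 1.0000 0.0000
    outer loop
      vertex 9.0 29.0 0.0
      vertex 0.0 29.0 23.0
      vertex 9.0 29.0 23.0
    endloop
  endfacet
  facet normal -1.0000 0.0000 0.0000
    outer loop
      vertex 0.0 29.0 0.0
      vertex 0.0 0.0 0.0
      vertex 0.0 0.0 23.0
    endloop
  endfacet
  facet normal -1.0000 0.0000 0.0000
    outer loop
      vertex 0.0 29.0 0.0
      vertex 0.0 0.0 23.0
      vertex 0.0 29.0 23.0
    endloop
  endfacet
endsolid part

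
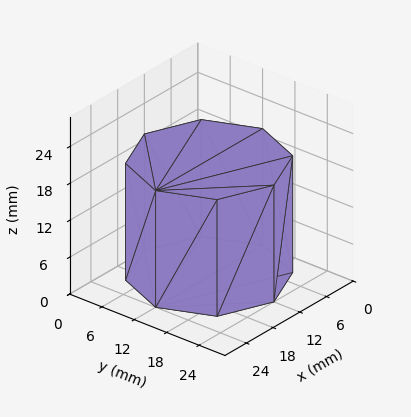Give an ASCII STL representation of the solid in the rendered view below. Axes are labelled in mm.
Reading the render: the shape is a regular 8-sided prism (a cylinder approximated with 8 flat sides), circumscribed radius ≈ 12 mm, height ≈ 19 mm (dimensions read to the nearest mm from the axis ticks). For the STL, each face is triangulated and given an outward normal.

solid part
  facet normal 0.0000 0.0000 -1.0000
    outer loop
      vertex 12.000 24.000 0.000
      vertex 20.485 20.485 0.000
      vertex 24.000 12.000 0.000
    endloop
  endfacet
  facet normal 0.0000 0.0000 -1.0000
    outer loop
      vertex 3.515 20.485 0.000
      vertex 12.000 24.000 0.000
      vertex 24.000 12.000 0.000
    endloop
  endfacet
  facet normal 0.0000 0.0000 -1.0000
    outer loop
      vertex 0.000 12.000 0.000
      vertex 3.515 20.485 0.000
      vertex 24.000 12.000 0.000
    endloop
  endfacet
  facet normal 0.0000 0.0000 -1.0000
    outer loop
      vertex 3.515 3.515 0.000
      vertex 0.000 12.000 0.000
      vertex 24.000 12.000 0.000
    endloop
  endfacet
  facet normal 0.0000 0.0000 -1.0000
    outer loop
      vertex 12.000 0.000 0.000
      vertex 3.515 3.515 0.000
      vertex 24.000 12.000 0.000
    endloop
  endfacet
  facet normal 0.0000 0.0000 -1.0000
    outer loop
      vertex 20.485 3.515 0.000
      vertex 12.000 0.000 0.000
      vertex 24.000 12.000 0.000
    endloop
  endfacet
  facet normal 0.0000 0.0000 1.0000
    outer loop
      vertex 24.000 12.000 19.000
      vertex 20.485 20.485 19.000
      vertex 12.000 24.000 19.000
    endloop
  endfacet
  facet normal 0.0000 0.0000 1.0000
    outer loop
      vertex 24.000 12.000 19.000
      vertex 12.000 24.000 19.000
      vertex 3.515 20.485 19.000
    endloop
  endfacet
  facet normal 0.0000 0.0000 1.0000
    outer loop
      vertex 24.000 12.000 19.000
      vertex 3.515 20.485 19.000
      vertex 0.000 12.000 19.000
    endloop
  endfacet
  facet normal 0.0000 0.0000 1.0000
    outer loop
      vertex 24.000 12.000 19.000
      vertex 0.000 12.000 19.000
      vertex 3.515 3.515 19.000
    endloop
  endfacet
  facet normal 0.0000 0.0000 1.0000
    outer loop
      vertex 24.000 12.000 19.000
      vertex 3.515 3.515 19.000
      vertex 12.000 0.000 19.000
    endloop
  endfacet
  facet normal 0.0000 0.0000 1.0000
    outer loop
      vertex 24.000 12.000 19.000
      vertex 12.000 0.000 19.000
      vertex 20.485 3.515 19.000
    endloop
  endfacet
  facet normal 0.9239 0.3827 0.0000
    outer loop
      vertex 24.000 12.000 0.000
      vertex 20.485 20.485 0.000
      vertex 20.485 20.485 19.000
    endloop
  endfacet
  facet normal 0.9239 0.3827 0.0000
    outer loop
      vertex 24.000 12.000 0.000
      vertex 20.485 20.485 19.000
      vertex 24.000 12.000 19.000
    endloop
  endfacet
  facet normal 0.3827 0.9239 0.0000
    outer loop
      vertex 20.485 20.485 0.000
      vertex 12.000 24.000 0.000
      vertex 12.000 24.000 19.000
    endloop
  endfacet
  facet normal 0.3827 0.9239 0.0000
    outer loop
      vertex 20.485 20.485 0.000
      vertex 12.000 24.000 19.000
      vertex 20.485 20.485 19.000
    endloop
  endfacet
  facet normal -0.3827 0.9239 0.0000
    outer loop
      vertex 12.000 24.000 0.000
      vertex 3.515 20.485 0.000
      vertex 3.515 20.485 19.000
    endloop
  endfacet
  facet normal -0.3827 0.9239 0.0000
    outer loop
      vertex 12.000 24.000 0.000
      vertex 3.515 20.485 19.000
      vertex 12.000 24.000 19.000
    endloop
  endfacet
  facet normal -0.9239 0.3827 0.0000
    outer loop
      vertex 3.515 20.485 0.000
      vertex 0.000 12.000 0.000
      vertex 0.000 12.000 19.000
    endloop
  endfacet
  facet normal -0.9239 0.3827 0.0000
    outer loop
      vertex 3.515 20.485 0.000
      vertex 0.000 12.000 19.000
      vertex 3.515 20.485 19.000
    endloop
  endfacet
  facet normal -0.9239 -0.3827 0.0000
    outer loop
      vertex 0.000 12.000 0.000
      vertex 3.515 3.515 0.000
      vertex 3.515 3.515 19.000
    endloop
  endfacet
  facet normal -0.9239 -0.3827 0.0000
    outer loop
      vertex 0.000 12.000 0.000
      vertex 3.515 3.515 19.000
      vertex 0.000 12.000 19.000
    endloop
  endfacet
  facet normal -0.3827 -0.9239 0.0000
    outer loop
      vertex 3.515 3.515 0.000
      vertex 12.000 0.000 0.000
      vertex 12.000 0.000 19.000
    endloop
  endfacet
  facet normal -0.3827 -0.9239 0.0000
    outer loop
      vertex 3.515 3.515 0.000
      vertex 12.000 0.000 19.000
      vertex 3.515 3.515 19.000
    endloop
  endfacet
  facet normal 0.3827 -0.9239 0.0000
    outer loop
      vertex 12.000 0.000 0.000
      vertex 20.485 3.515 0.000
      vertex 20.485 3.515 19.000
    endloop
  endfacet
  facet normal 0.3827 -0.9239 0.0000
    outer loop
      vertex 12.000 0.000 0.000
      vertex 20.485 3.515 19.000
      vertex 12.000 0.000 19.000
    endloop
  endfacet
  facet normal 0.9239 -0.3827 0.0000
    outer loop
      vertex 20.485 3.515 0.000
      vertex 24.000 12.000 0.000
      vertex 24.000 12.000 19.000
    endloop
  endfacet
  facet normal 0.9239 -0.3827 0.0000
    outer loop
      vertex 20.485 3.515 0.000
      vertex 24.000 12.000 19.000
      vertex 20.485 3.515 19.000
    endloop
  endfacet
endsolid part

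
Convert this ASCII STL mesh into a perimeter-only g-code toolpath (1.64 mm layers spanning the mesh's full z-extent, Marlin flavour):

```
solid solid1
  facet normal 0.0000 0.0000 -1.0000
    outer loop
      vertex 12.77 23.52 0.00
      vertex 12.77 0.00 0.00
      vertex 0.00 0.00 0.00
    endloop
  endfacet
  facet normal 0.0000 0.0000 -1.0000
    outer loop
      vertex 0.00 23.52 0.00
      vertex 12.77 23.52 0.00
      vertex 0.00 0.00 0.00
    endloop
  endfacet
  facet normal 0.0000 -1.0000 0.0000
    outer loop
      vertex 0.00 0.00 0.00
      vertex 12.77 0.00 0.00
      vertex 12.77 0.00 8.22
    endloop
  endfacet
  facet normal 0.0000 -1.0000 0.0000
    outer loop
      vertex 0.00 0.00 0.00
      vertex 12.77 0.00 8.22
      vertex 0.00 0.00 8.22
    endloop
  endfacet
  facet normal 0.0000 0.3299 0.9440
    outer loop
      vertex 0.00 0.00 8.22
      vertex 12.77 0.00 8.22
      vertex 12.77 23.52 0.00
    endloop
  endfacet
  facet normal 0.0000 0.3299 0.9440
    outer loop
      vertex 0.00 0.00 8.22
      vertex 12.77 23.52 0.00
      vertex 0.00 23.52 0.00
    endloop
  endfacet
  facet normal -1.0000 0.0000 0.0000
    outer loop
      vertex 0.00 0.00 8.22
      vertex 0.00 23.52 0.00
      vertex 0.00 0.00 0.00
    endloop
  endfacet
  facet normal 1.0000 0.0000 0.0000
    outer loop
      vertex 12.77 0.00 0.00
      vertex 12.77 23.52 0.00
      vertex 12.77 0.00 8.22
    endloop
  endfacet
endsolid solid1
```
; perimeter-only toolpath
G21 ; units = mm
G90 ; absolute positioning
G28 ; home
; layer 1
G0 Z1.64
G0 X0.00 Y0.00
G1 X12.77 Y0.00
G1 X12.77 Y18.82
G1 X0.00 Y18.82
G1 X0.00 Y0.00
; layer 2
G0 Z3.29
G0 X0.00 Y0.00
G1 X12.77 Y0.00
G1 X12.77 Y14.11
G1 X0.00 Y14.11
G1 X0.00 Y0.00
; layer 3
G0 Z4.93
G0 X0.00 Y0.00
G1 X12.77 Y0.00
G1 X12.77 Y9.41
G1 X0.00 Y9.41
G1 X0.00 Y0.00
; layer 4
G0 Z6.58
G0 X0.00 Y0.00
G1 X12.77 Y0.00
G1 X12.77 Y4.70
G1 X0.00 Y4.70
G1 X0.00 Y0.00
M2 ; end

The solid is a wedge (ramp): 12.8 × 23.5 mm base, rising to 8.22 mm along the y=0 edge and sloping linearly to z=0 at y=23.5. Slicing at Δz = 1.64 mm — 5 equal slices spanning the solid's height, so layer i sits at z = i·h/5 — gives 4 non-empty perimeters. Each is a 4-segment closed polygon; G0 lifts to the layer z and rapids to the start vertex, then G1 traces the edges. The cross-section shrinks linearly with z (the slice at the apex is degenerate and omitted).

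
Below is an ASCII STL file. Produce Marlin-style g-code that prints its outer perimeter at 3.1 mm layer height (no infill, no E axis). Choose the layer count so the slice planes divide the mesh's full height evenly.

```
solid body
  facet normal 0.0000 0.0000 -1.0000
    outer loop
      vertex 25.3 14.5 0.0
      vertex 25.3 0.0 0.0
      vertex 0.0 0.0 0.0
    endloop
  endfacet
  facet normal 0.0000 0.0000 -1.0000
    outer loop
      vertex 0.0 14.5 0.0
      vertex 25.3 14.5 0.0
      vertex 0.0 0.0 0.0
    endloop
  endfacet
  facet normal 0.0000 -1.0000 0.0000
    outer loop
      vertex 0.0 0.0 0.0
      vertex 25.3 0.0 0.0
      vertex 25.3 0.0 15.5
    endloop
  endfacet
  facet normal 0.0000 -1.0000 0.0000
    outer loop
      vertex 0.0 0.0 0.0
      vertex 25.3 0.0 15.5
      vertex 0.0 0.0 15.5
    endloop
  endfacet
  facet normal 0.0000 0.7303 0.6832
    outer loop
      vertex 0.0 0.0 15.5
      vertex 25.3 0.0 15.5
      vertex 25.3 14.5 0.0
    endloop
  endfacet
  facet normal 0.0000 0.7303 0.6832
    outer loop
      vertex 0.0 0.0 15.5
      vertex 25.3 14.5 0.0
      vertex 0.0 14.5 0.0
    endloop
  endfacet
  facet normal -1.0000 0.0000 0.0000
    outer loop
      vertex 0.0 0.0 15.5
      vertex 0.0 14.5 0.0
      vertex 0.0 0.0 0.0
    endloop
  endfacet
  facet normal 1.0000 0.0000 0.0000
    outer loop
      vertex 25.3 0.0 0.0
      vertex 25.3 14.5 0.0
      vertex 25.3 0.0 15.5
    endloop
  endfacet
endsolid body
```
; perimeter-only toolpath
G21 ; units = mm
G90 ; absolute positioning
G28 ; home
; layer 1
G0 Z3.1
G0 X0.0 Y0.0
G1 X25.3 Y0.0
G1 X25.3 Y11.6
G1 X0.0 Y11.6
G1 X0.0 Y0.0
; layer 2
G0 Z6.2
G0 X0.0 Y0.0
G1 X25.3 Y0.0
G1 X25.3 Y8.7
G1 X0.0 Y8.7
G1 X0.0 Y0.0
; layer 3
G0 Z9.3
G0 X0.0 Y0.0
G1 X25.3 Y0.0
G1 X25.3 Y5.8
G1 X0.0 Y5.8
G1 X0.0 Y0.0
; layer 4
G0 Z12.4
G0 X0.0 Y0.0
G1 X25.3 Y0.0
G1 X25.3 Y2.9
G1 X0.0 Y2.9
G1 X0.0 Y0.0
M2 ; end

The solid is a wedge (ramp): 25.3 × 14.5 mm base, rising to 15.5 mm along the y=0 edge and sloping linearly to z=0 at y=14.5. Slicing at Δz = 3.1 mm — 5 equal slices spanning the solid's height, so layer i sits at z = i·h/5 — gives 4 non-empty perimeters. Each is a 4-segment closed polygon; G0 lifts to the layer z and rapids to the start vertex, then G1 traces the edges. The cross-section shrinks linearly with z (the slice at the apex is degenerate and omitted).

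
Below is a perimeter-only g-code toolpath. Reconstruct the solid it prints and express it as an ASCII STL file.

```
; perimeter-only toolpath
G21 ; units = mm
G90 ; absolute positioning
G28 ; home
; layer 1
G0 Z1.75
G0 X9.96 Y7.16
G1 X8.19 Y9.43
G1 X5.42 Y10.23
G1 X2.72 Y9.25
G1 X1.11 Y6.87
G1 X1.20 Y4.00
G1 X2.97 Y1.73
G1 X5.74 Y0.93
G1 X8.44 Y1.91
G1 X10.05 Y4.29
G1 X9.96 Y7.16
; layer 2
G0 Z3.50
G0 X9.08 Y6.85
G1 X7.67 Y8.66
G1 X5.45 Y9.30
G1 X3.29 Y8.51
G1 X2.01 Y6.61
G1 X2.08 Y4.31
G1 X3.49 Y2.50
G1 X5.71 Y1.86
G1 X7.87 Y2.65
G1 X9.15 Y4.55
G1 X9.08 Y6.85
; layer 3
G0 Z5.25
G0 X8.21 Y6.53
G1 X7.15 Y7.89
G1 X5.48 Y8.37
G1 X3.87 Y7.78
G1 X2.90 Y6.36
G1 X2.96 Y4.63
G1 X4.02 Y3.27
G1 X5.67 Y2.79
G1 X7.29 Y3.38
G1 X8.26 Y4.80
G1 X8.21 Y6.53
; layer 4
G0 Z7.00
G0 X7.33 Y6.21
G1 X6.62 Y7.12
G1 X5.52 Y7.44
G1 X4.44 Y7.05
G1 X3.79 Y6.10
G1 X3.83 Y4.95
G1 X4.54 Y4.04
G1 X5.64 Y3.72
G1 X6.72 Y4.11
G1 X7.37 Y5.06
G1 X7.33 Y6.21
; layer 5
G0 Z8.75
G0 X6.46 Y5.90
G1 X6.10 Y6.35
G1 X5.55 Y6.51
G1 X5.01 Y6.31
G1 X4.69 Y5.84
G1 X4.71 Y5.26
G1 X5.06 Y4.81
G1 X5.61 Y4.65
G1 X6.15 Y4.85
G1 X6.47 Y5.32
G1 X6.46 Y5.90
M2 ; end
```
solid part
  facet normal 0.0000 0.0000 -1.0000
    outer loop
      vertex 5.39 11.16 0.00
      vertex 8.71 10.20 0.00
      vertex 10.83 7.48 0.00
    endloop
  endfacet
  facet normal 0.0000 0.0000 -1.0000
    outer loop
      vertex 2.15 9.98 0.00
      vertex 5.39 11.16 0.00
      vertex 10.83 7.48 0.00
    endloop
  endfacet
  facet normal 0.0000 0.0000 -1.0000
    outer loop
      vertex 0.22 7.13 0.00
      vertex 2.15 9.98 0.00
      vertex 10.83 7.48 0.00
    endloop
  endfacet
  facet normal 0.0000 0.0000 -1.0000
    outer loop
      vertex 0.33 3.68 0.00
      vertex 0.22 7.13 0.00
      vertex 10.83 7.48 0.00
    endloop
  endfacet
  facet normal 0.0000 0.0000 -1.0000
    outer loop
      vertex 2.45 0.96 0.00
      vertex 0.33 3.68 0.00
      vertex 10.83 7.48 0.00
    endloop
  endfacet
  facet normal 0.0000 0.0000 -1.0000
    outer loop
      vertex 5.77 0.00 0.00
      vertex 2.45 0.96 0.00
      vertex 10.83 7.48 0.00
    endloop
  endfacet
  facet normal 0.0000 0.0000 -1.0000
    outer loop
      vertex 9.01 1.18 0.00
      vertex 5.77 0.00 0.00
      vertex 10.83 7.48 0.00
    endloop
  endfacet
  facet normal 0.0000 0.0000 -1.0000
    outer loop
      vertex 10.94 4.03 0.00
      vertex 9.01 1.18 0.00
      vertex 10.83 7.48 0.00
    endloop
  endfacet
  facet normal 0.7039 0.5486 0.4512
    outer loop
      vertex 10.83 7.48 0.00
      vertex 8.71 10.20 0.00
      vertex 5.58 5.58 10.50
    endloop
  endfacet
  facet normal 0.2479 0.8573 0.4511
    outer loop
      vertex 8.71 10.20 0.00
      vertex 5.39 11.16 0.00
      vertex 5.58 5.58 10.50
    endloop
  endfacet
  facet normal -0.3054 0.8386 0.4512
    outer loop
      vertex 5.39 11.16 0.00
      vertex 2.15 9.98 0.00
      vertex 5.58 5.58 10.50
    endloop
  endfacet
  facet normal -0.7390 0.5004 0.4511
    outer loop
      vertex 2.15 9.98 0.00
      vertex 0.22 7.13 0.00
      vertex 5.58 5.58 10.50
    endloop
  endfacet
  facet normal -0.8920 -0.0284 0.4511
    outer loop
      vertex 0.22 7.13 0.00
      vertex 0.33 3.68 0.00
      vertex 5.58 5.58 10.50
    endloop
  endfacet
  facet normal -0.7039 -0.5486 0.4512
    outer loop
      vertex 0.33 3.68 0.00
      vertex 2.45 0.96 0.00
      vertex 5.58 5.58 10.50
    endloop
  endfacet
  facet normal -0.2479 -0.8573 0.4511
    outer loop
      vertex 2.45 0.96 0.00
      vertex 5.77 0.00 0.00
      vertex 5.58 5.58 10.50
    endloop
  endfacet
  facet normal 0.3054 -0.8386 0.4512
    outer loop
      vertex 5.77 0.00 0.00
      vertex 9.01 1.18 0.00
      vertex 5.58 5.58 10.50
    endloop
  endfacet
  facet normal 0.7390 -0.5004 0.4511
    outer loop
      vertex 9.01 1.18 0.00
      vertex 10.94 4.03 0.00
      vertex 5.58 5.58 10.50
    endloop
  endfacet
  facet normal 0.8920 0.0284 0.4511
    outer loop
      vertex 10.94 4.03 0.00
      vertex 10.83 7.48 0.00
      vertex 5.58 5.58 10.50
    endloop
  endfacet
endsolid part

The G0 Z moves step by Δz≈1.75 mm. The G1 loops shrink linearly with z, so the solid tapers from its base footprint up to z≈10.5. Closing with a flat bottom cap and the tapered top and triangulating gives 18 facets — a regular 10-sided pyramid, base circumscribed radius ≈ 5.58 mm, apex at z ≈ 10.5 mm.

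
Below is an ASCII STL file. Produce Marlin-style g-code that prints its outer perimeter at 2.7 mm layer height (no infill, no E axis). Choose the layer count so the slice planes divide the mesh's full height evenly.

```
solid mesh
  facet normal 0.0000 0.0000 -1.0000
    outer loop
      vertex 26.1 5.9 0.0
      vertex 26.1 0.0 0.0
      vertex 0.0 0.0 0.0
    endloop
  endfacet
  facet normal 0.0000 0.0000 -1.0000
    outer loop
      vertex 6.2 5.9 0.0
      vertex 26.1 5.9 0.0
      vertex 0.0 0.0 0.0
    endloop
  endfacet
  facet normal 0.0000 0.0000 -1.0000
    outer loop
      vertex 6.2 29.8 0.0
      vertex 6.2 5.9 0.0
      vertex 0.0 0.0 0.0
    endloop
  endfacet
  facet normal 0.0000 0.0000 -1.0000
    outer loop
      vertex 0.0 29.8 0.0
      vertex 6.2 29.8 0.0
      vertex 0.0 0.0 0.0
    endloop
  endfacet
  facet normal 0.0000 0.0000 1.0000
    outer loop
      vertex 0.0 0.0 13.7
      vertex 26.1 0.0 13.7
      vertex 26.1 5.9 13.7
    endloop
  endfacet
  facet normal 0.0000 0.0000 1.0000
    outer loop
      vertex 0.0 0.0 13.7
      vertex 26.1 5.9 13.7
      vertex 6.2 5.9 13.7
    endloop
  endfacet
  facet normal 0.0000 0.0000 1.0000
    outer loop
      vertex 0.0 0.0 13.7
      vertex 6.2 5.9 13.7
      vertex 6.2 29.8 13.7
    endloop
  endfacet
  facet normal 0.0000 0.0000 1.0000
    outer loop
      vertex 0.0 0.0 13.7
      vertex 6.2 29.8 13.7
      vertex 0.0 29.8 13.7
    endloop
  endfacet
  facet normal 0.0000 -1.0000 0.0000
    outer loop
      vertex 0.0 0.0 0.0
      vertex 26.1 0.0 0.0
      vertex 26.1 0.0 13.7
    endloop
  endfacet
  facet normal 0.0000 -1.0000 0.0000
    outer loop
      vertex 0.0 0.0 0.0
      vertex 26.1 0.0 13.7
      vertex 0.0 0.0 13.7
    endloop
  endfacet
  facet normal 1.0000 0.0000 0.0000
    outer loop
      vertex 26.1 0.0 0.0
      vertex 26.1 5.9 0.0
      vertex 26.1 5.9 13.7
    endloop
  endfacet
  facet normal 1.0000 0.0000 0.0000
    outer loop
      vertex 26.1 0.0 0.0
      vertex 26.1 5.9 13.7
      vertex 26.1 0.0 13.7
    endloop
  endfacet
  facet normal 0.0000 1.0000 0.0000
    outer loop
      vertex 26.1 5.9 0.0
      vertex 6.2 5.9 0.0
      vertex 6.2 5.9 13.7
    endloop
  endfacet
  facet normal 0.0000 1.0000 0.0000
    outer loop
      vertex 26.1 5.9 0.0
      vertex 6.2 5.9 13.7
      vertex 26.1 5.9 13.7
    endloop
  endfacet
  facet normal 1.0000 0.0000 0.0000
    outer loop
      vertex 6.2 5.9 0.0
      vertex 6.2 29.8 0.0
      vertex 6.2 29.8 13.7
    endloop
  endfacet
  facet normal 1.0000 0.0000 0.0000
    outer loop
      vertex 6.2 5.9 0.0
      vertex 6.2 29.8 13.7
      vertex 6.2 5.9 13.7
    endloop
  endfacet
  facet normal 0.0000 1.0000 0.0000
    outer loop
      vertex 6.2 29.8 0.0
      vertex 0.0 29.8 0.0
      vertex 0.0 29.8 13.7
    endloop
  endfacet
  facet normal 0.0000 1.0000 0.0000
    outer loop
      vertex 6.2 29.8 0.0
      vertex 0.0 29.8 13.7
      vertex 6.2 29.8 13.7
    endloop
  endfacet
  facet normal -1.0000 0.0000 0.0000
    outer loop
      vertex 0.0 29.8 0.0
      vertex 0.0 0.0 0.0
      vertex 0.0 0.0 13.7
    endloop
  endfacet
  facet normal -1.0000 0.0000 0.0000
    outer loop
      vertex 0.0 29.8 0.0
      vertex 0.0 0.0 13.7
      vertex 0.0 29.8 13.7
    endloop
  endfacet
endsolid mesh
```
; perimeter-only toolpath
G21 ; units = mm
G90 ; absolute positioning
G28 ; home
; layer 1
G0 Z2.7
G0 X0.0 Y0.0
G1 X26.1 Y0.0
G1 X26.1 Y5.9
G1 X6.2 Y5.9
G1 X6.2 Y29.8
G1 X0.0 Y29.8
G1 X0.0 Y0.0
; layer 2
G0 Z5.5
G0 X0.0 Y0.0
G1 X26.1 Y0.0
G1 X26.1 Y5.9
G1 X6.2 Y5.9
G1 X6.2 Y29.8
G1 X0.0 Y29.8
G1 X0.0 Y0.0
; layer 3
G0 Z8.2
G0 X0.0 Y0.0
G1 X26.1 Y0.0
G1 X26.1 Y5.9
G1 X6.2 Y5.9
G1 X6.2 Y29.8
G1 X0.0 Y29.8
G1 X0.0 Y0.0
; layer 4
G0 Z11.0
G0 X0.0 Y0.0
G1 X26.1 Y0.0
G1 X26.1 Y5.9
G1 X6.2 Y5.9
G1 X6.2 Y29.8
G1 X0.0 Y29.8
G1 X0.0 Y0.0
; layer 5
G0 Z13.7
G0 X0.0 Y0.0
G1 X26.1 Y0.0
G1 X26.1 Y5.9
G1 X6.2 Y5.9
G1 X6.2 Y29.8
G1 X0.0 Y29.8
G1 X0.0 Y0.0
M2 ; end

The solid is an L-shaped prism: outer 26.1 × 29.8 mm, arm thicknesses ≈ 5.9 mm (horizontal) and 6.2 mm (vertical), extruded 13.7 mm in z. Slicing at Δz = 2.7 mm — 5 equal slices spanning the solid's height, so layer i sits at z = i·h/5 — gives 5 non-empty perimeters. Each is a 6-segment closed polygon; G0 lifts to the layer z and rapids to the start vertex, then G1 traces the edges.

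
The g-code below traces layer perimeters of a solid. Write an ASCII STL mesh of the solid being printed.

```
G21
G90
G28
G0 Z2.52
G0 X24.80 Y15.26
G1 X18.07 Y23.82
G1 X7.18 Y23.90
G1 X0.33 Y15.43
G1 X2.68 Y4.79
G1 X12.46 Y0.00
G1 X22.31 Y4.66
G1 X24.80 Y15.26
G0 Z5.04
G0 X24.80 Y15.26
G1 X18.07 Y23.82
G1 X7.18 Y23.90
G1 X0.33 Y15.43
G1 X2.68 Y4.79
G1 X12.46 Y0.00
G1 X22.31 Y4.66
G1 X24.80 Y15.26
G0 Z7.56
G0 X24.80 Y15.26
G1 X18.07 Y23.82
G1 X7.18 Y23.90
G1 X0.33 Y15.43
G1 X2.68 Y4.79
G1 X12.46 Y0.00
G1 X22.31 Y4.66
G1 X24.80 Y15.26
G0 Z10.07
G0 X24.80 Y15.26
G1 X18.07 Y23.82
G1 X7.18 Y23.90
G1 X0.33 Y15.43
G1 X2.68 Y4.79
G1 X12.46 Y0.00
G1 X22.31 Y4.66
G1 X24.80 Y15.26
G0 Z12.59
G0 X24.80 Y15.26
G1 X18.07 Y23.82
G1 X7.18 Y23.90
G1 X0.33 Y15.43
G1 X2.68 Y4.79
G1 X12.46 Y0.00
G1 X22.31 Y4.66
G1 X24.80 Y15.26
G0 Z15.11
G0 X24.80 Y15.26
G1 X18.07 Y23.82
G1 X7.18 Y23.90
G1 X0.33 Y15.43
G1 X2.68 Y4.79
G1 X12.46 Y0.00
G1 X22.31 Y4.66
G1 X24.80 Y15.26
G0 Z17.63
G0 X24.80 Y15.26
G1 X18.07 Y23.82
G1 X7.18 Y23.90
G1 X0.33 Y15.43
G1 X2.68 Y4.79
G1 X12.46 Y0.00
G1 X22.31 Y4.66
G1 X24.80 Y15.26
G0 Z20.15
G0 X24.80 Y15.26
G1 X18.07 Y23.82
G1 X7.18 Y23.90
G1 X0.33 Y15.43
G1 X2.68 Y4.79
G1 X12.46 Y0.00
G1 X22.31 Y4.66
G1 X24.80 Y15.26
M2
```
solid part
  facet normal 0.0000 0.0000 -1.0000
    outer loop
      vertex 7.18 23.90 0.00
      vertex 18.07 23.82 0.00
      vertex 24.80 15.26 0.00
    endloop
  endfacet
  facet normal 0.0000 0.0000 -1.0000
    outer loop
      vertex 0.33 15.43 0.00
      vertex 7.18 23.90 0.00
      vertex 24.80 15.26 0.00
    endloop
  endfacet
  facet normal 0.0000 0.0000 -1.0000
    outer loop
      vertex 2.68 4.79 0.00
      vertex 0.33 15.43 0.00
      vertex 24.80 15.26 0.00
    endloop
  endfacet
  facet normal 0.0000 0.0000 -1.0000
    outer loop
      vertex 12.46 0.00 0.00
      vertex 2.68 4.79 0.00
      vertex 24.80 15.26 0.00
    endloop
  endfacet
  facet normal 0.0000 0.0000 -1.0000
    outer loop
      vertex 22.31 4.66 0.00
      vertex 12.46 0.00 0.00
      vertex 24.80 15.26 0.00
    endloop
  endfacet
  facet normal 0.0000 0.0000 1.0000
    outer loop
      vertex 24.80 15.26 20.15
      vertex 18.07 23.82 20.15
      vertex 7.18 23.90 20.15
    endloop
  endfacet
  facet normal 0.0000 0.0000 1.0000
    outer loop
      vertex 24.80 15.26 20.15
      vertex 7.18 23.90 20.15
      vertex 0.33 15.43 20.15
    endloop
  endfacet
  facet normal 0.0000 0.0000 1.0000
    outer loop
      vertex 24.80 15.26 20.15
      vertex 0.33 15.43 20.15
      vertex 2.68 4.79 20.15
    endloop
  endfacet
  facet normal 0.0000 0.0000 1.0000
    outer loop
      vertex 24.80 15.26 20.15
      vertex 2.68 4.79 20.15
      vertex 12.46 0.00 20.15
    endloop
  endfacet
  facet normal 0.0000 0.0000 1.0000
    outer loop
      vertex 24.80 15.26 20.15
      vertex 12.46 0.00 20.15
      vertex 22.31 4.66 20.15
    endloop
  endfacet
  facet normal 0.7861 0.6181 0.0000
    outer loop
      vertex 24.80 15.26 0.00
      vertex 18.07 23.82 0.00
      vertex 18.07 23.82 20.15
    endloop
  endfacet
  facet normal 0.7861 0.6181 0.0000
    outer loop
      vertex 24.80 15.26 0.00
      vertex 18.07 23.82 20.15
      vertex 24.80 15.26 20.15
    endloop
  endfacet
  facet normal 0.0073 1.0000 0.0000
    outer loop
      vertex 18.07 23.82 0.00
      vertex 7.18 23.90 0.00
      vertex 7.18 23.90 20.15
    endloop
  endfacet
  facet normal 0.0073 1.0000 0.0000
    outer loop
      vertex 18.07 23.82 0.00
      vertex 7.18 23.90 20.15
      vertex 18.07 23.82 20.15
    endloop
  endfacet
  facet normal -0.7775 0.6288 0.0000
    outer loop
      vertex 7.18 23.90 0.00
      vertex 0.33 15.43 0.00
      vertex 0.33 15.43 20.15
    endloop
  endfacet
  facet normal -0.7775 0.6288 0.0000
    outer loop
      vertex 7.18 23.90 0.00
      vertex 0.33 15.43 20.15
      vertex 7.18 23.90 20.15
    endloop
  endfacet
  facet normal -0.9765 -0.2157 0.0000
    outer loop
      vertex 0.33 15.43 0.00
      vertex 2.68 4.79 0.00
      vertex 2.68 4.79 20.15
    endloop
  endfacet
  facet normal -0.9765 -0.2157 0.0000
    outer loop
      vertex 0.33 15.43 0.00
      vertex 2.68 4.79 20.15
      vertex 0.33 15.43 20.15
    endloop
  endfacet
  facet normal -0.4399 -0.8981 0.0000
    outer loop
      vertex 2.68 4.79 0.00
      vertex 12.46 0.00 0.00
      vertex 12.46 0.00 20.15
    endloop
  endfacet
  facet normal -0.4399 -0.8981 0.0000
    outer loop
      vertex 2.68 4.79 0.00
      vertex 12.46 0.00 20.15
      vertex 2.68 4.79 20.15
    endloop
  endfacet
  facet normal 0.4277 -0.9039 0.0000
    outer loop
      vertex 12.46 0.00 0.00
      vertex 22.31 4.66 0.00
      vertex 22.31 4.66 20.15
    endloop
  endfacet
  facet normal 0.4277 -0.9039 0.0000
    outer loop
      vertex 12.46 0.00 0.00
      vertex 22.31 4.66 20.15
      vertex 12.46 0.00 20.15
    endloop
  endfacet
  facet normal 0.9735 -0.2287 0.0000
    outer loop
      vertex 22.31 4.66 0.00
      vertex 24.80 15.26 0.00
      vertex 24.80 15.26 20.15
    endloop
  endfacet
  facet normal 0.9735 -0.2287 0.0000
    outer loop
      vertex 22.31 4.66 0.00
      vertex 24.80 15.26 20.15
      vertex 22.31 4.66 20.15
    endloop
  endfacet
endsolid part

The G0 Z moves step by Δz≈2.52 mm. Every layer's G1 loop is the same polygon, so the solid is a straight extrusion of it from z=0 to z≈20.1. Closing with flat bottom and top caps and triangulating gives 24 facets — a regular 7-sided prism (a cylinder approximated with 7 flat sides), circumscribed radius ≈ 12.6 mm, height ≈ 20.1 mm.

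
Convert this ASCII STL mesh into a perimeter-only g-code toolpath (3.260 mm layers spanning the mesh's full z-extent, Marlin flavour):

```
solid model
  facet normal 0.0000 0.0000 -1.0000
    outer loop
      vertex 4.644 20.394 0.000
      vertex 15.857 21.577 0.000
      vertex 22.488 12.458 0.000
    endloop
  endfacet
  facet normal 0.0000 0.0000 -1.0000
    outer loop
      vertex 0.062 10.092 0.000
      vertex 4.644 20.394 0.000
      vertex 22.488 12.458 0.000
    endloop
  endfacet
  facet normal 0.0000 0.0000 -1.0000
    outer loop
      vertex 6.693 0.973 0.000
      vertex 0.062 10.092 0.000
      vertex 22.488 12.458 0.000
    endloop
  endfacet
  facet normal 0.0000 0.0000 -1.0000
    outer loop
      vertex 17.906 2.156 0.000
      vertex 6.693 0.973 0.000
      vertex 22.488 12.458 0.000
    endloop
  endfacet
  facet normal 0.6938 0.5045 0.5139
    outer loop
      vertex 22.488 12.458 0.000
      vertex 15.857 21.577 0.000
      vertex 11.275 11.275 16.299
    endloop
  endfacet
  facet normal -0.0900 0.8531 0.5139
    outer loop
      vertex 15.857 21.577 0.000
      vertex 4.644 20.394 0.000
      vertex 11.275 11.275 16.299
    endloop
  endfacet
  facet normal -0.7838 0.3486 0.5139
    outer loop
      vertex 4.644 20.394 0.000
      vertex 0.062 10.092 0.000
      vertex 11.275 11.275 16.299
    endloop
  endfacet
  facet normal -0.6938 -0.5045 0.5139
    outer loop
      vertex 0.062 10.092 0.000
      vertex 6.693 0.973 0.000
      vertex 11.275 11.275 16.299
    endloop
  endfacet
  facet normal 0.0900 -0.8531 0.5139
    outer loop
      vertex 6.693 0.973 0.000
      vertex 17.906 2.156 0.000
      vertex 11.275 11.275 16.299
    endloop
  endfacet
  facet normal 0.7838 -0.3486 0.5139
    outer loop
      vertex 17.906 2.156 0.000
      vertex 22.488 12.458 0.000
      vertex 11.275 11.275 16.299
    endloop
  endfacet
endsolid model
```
; perimeter-only toolpath
G21 ; units = mm
G90 ; absolute positioning
G28 ; home
; layer 1
G0 Z3.260
G0 X20.245 Y12.221
G1 X14.941 Y19.517
G1 X5.970 Y18.570
G1 X2.305 Y10.329
G1 X7.609 Y3.033
G1 X16.580 Y3.980
G1 X20.245 Y12.221
; layer 2
G0 Z6.520
G0 X18.003 Y11.985
G1 X14.024 Y17.456
G1 X7.296 Y16.746
G1 X4.547 Y10.565
G1 X8.526 Y5.094
G1 X15.254 Y5.804
G1 X18.003 Y11.985
; layer 3
G0 Z9.779
G0 X15.760 Y11.748
G1 X13.108 Y15.396
G1 X8.623 Y14.923
G1 X6.790 Y10.802
G1 X9.442 Y7.154
G1 X13.927 Y7.627
G1 X15.760 Y11.748
; layer 4
G0 Z13.039
G0 X13.518 Y11.512
G1 X12.191 Y13.335
G1 X9.949 Y13.099
G1 X9.032 Y11.038
G1 X10.359 Y9.215
G1 X12.601 Y9.451
G1 X13.518 Y11.512
M2 ; end

The solid is a regular 6-sided pyramid, base circumscribed radius ≈ 11.3 mm, apex at z ≈ 16.3 mm. Slicing at Δz = 3.260 mm — 5 equal slices spanning the solid's height, so layer i sits at z = i·h/5 — gives 4 non-empty perimeters. Each is a 6-segment closed polygon; G0 lifts to the layer z and rapids to the start vertex, then G1 traces the edges. The cross-section shrinks linearly with z (the slice at the apex is degenerate and omitted).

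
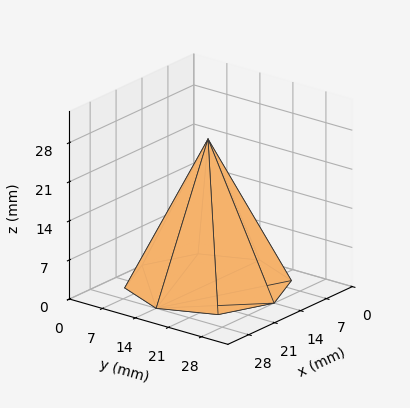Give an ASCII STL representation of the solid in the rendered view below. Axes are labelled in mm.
Reading the render: the shape is a regular 8-sided pyramid, base circumscribed radius ≈ 14 mm, apex at z ≈ 26 mm (dimensions read to the nearest mm from the axis ticks). For the STL, each face is triangulated and given an outward normal.

solid part
  facet normal 0.0000 0.0000 -1.0000
    outer loop
      vertex 14.0 28.0 0.0
      vertex 23.9 23.9 0.0
      vertex 28.0 14.0 0.0
    endloop
  endfacet
  facet normal 0.0000 0.0000 -1.0000
    outer loop
      vertex 4.1 23.9 0.0
      vertex 14.0 28.0 0.0
      vertex 28.0 14.0 0.0
    endloop
  endfacet
  facet normal 0.0000 0.0000 -1.0000
    outer loop
      vertex 0.0 14.0 0.0
      vertex 4.1 23.9 0.0
      vertex 28.0 14.0 0.0
    endloop
  endfacet
  facet normal 0.0000 0.0000 -1.0000
    outer loop
      vertex 4.1 4.1 0.0
      vertex 0.0 14.0 0.0
      vertex 28.0 14.0 0.0
    endloop
  endfacet
  facet normal 0.0000 0.0000 -1.0000
    outer loop
      vertex 14.0 0.0 0.0
      vertex 4.1 4.1 0.0
      vertex 28.0 14.0 0.0
    endloop
  endfacet
  facet normal 0.0000 0.0000 -1.0000
    outer loop
      vertex 23.9 4.1 0.0
      vertex 14.0 0.0 0.0
      vertex 28.0 14.0 0.0
    endloop
  endfacet
  facet normal 0.8272 0.3426 0.4454
    outer loop
      vertex 28.0 14.0 0.0
      vertex 23.9 23.9 0.0
      vertex 14.0 14.0 26.0
    endloop
  endfacet
  facet normal 0.3426 0.8272 0.4454
    outer loop
      vertex 23.9 23.9 0.0
      vertex 14.0 28.0 0.0
      vertex 14.0 14.0 26.0
    endloop
  endfacet
  facet normal -0.3426 0.8272 0.4454
    outer loop
      vertex 14.0 28.0 0.0
      vertex 4.1 23.9 0.0
      vertex 14.0 14.0 26.0
    endloop
  endfacet
  facet normal -0.8272 0.3426 0.4454
    outer loop
      vertex 4.1 23.9 0.0
      vertex 0.0 14.0 0.0
      vertex 14.0 14.0 26.0
    endloop
  endfacet
  facet normal -0.8272 -0.3426 0.4454
    outer loop
      vertex 0.0 14.0 0.0
      vertex 4.1 4.1 0.0
      vertex 14.0 14.0 26.0
    endloop
  endfacet
  facet normal -0.3426 -0.8272 0.4454
    outer loop
      vertex 4.1 4.1 0.0
      vertex 14.0 0.0 0.0
      vertex 14.0 14.0 26.0
    endloop
  endfacet
  facet normal 0.3426 -0.8272 0.4454
    outer loop
      vertex 14.0 0.0 0.0
      vertex 23.9 4.1 0.0
      vertex 14.0 14.0 26.0
    endloop
  endfacet
  facet normal 0.8272 -0.3426 0.4454
    outer loop
      vertex 23.9 4.1 0.0
      vertex 28.0 14.0 0.0
      vertex 14.0 14.0 26.0
    endloop
  endfacet
endsolid part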